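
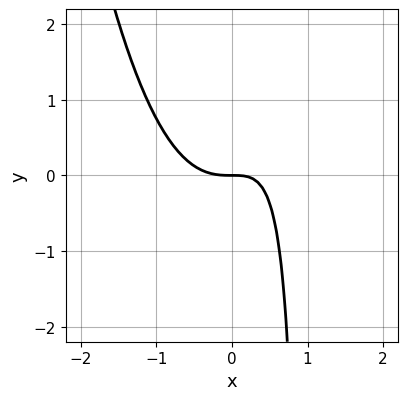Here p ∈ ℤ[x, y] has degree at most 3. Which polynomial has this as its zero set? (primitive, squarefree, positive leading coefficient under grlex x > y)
3*x^3 - 2*x*y + 2*y

First, the degree is 3 — no degree-2 curve has this shape.
Then, checking where it meets the axes: it crosses the x-axis at the gridline x = 0; it meets the y-axis at y = 0 (among the integer gridlines).
Finally, together with the visible shape, these determine p as stated.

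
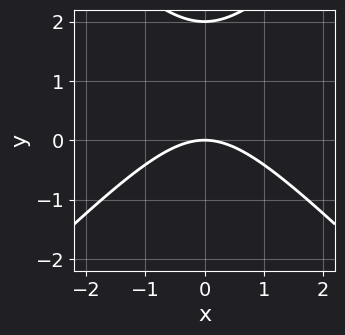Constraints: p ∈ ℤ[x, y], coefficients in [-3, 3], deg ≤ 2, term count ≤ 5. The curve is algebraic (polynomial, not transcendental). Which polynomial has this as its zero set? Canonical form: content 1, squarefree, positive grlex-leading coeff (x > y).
x^2 - y^2 + 2*y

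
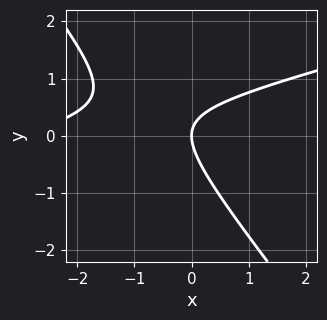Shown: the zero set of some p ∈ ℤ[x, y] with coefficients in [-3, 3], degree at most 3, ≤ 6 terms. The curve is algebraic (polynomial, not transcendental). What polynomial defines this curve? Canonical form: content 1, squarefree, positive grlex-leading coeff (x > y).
1. deg p = 2.
2. Reading off the gridlines: it crosses the x-axis at the gridline x = 0; it meets the y-axis at y = 0 (among the integer gridlines).
3. These observations pin down the coefficients.

x^2 - 3*x*y - 3*y^2 + 3*x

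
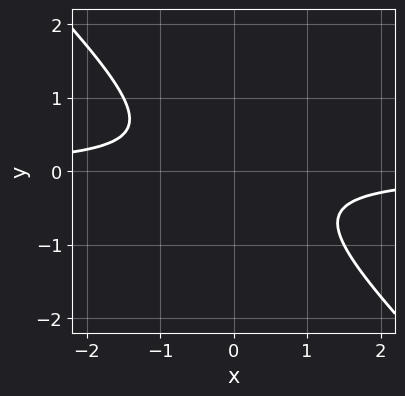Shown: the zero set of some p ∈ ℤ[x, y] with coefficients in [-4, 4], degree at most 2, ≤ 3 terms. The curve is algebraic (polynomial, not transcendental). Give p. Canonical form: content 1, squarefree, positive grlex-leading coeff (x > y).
2*x*y + 2*y^2 + 1

First, degree: no degree-1 curve has this shape, so deg p = 2.
Then, from the visible intercepts: it misses every integer gridline on the x-axis; the curve avoids every integer y-axis point in the box.
Finally, assembling these constraints gives the stated polynomial.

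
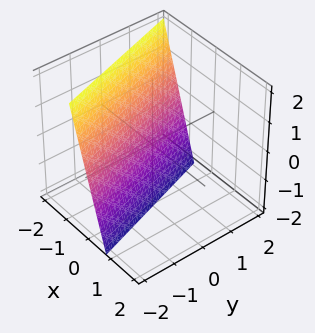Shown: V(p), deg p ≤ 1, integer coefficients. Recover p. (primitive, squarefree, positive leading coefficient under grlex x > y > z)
3*x + y + z + 2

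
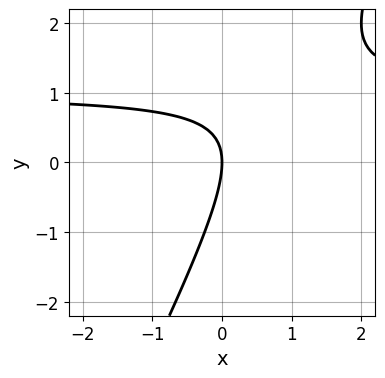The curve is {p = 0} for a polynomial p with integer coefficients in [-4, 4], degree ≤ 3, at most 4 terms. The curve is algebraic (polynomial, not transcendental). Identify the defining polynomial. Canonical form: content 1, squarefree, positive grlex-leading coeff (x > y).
2*x*y - y^2 - 2*x

(a) deg p = 2. The shape is more complex than any degree-1 curve.
(b) From the axis intercepts and sections: it crosses the x-axis at the gridline x = 0; it meets the y-axis at y = 0 (among the integer gridlines).
(c) Fitting integer coefficients to these (and the overall shape) gives p.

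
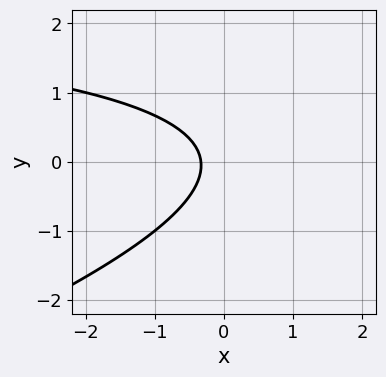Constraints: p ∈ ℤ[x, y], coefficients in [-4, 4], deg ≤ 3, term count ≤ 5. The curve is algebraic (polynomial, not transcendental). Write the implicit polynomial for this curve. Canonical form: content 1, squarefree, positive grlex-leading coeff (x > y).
x*y - 3*y^2 - 3*x - 1

First, the degree is 2 — the shape is more complex than any degree-1 curve.
Then, from the axis intercepts and sections: the curve avoids every integer y-axis point in the box.
Finally, putting this together gives p.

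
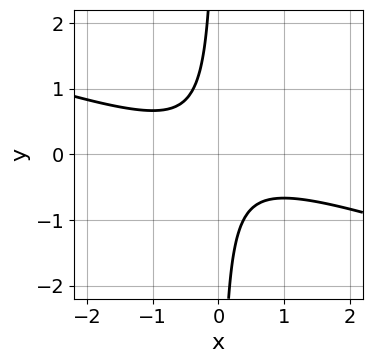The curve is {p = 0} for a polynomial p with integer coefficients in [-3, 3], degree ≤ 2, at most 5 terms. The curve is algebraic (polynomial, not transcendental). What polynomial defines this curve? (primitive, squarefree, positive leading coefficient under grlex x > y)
x^2 + 3*x*y + 1

(a) Degree: no degree-1 curve has this shape, so deg p = 2.
(b) Reading off the gridlines: no x-intercept at any integer in the box; it misses every integer gridline on the y-axis.
(c) Solving for integer coefficients yields p as stated.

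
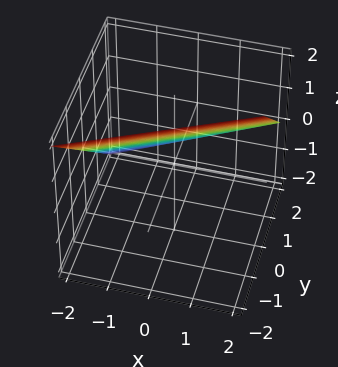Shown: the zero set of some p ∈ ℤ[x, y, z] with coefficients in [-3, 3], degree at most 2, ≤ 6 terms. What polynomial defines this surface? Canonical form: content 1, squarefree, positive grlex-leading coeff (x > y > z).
The degree is 1 — every cross-section is a straight line — this is a plane.
Checking where it meets the axes: one x-axis crossing is at x = -2; it meets the z-axis at z = 1 (among the integer gridlines).
Matching integer coefficients to the picture gives p. Check: (0, 1, 0) on the y-axis lies on the surface, and p(0, 1, 0) = 0. ✓

x - 2*y - 2*z + 2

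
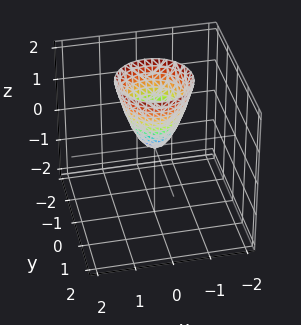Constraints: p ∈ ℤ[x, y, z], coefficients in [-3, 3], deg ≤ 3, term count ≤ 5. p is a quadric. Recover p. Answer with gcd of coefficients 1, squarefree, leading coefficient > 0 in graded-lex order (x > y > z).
2*x^2 + 2*y^2 - z

1. The degree is 2 — a single bowl opening along one axis; a quadric.
2. Symmetries: every cross-section ⟂ z is a circle, so x, y appear only via x² + y².
3. Checking where it meets the axes: it crosses the y-axis at the gridline y = 0; it crosses the z-axis at the gridline z = 0; a circular section at z = 1 has radius between 0 and 1; one x-axis crossing is at x = 0.
4. Matching integer coefficients to the picture gives p.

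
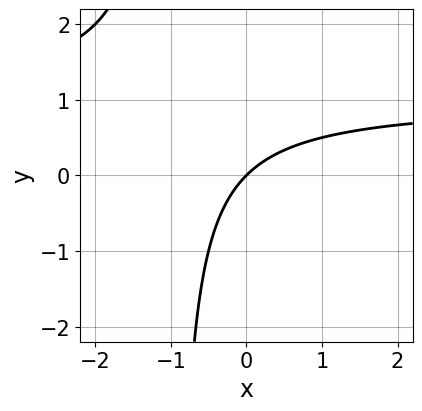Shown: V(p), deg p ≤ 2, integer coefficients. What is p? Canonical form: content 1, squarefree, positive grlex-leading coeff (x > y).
First, degree: the shape is more complex than any degree-1 curve, so deg p = 2.
Then, from the visible intercepts: it crosses the x-axis at the gridline x = 0; it meets the y-axis at y = 0 (among the integer gridlines).
Finally, solving for integer coefficients yields p as stated.

x*y - x + y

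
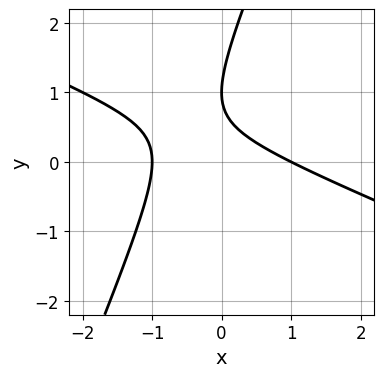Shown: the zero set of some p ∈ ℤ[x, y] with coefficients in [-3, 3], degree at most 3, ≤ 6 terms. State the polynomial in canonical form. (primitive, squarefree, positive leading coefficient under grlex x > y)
First, the degree is 2 — no degree-1 curve has this shape.
Next, reading off the gridlines: the x-axis gridline crossings are at x ∈ {-1, 1}; it crosses the y-axis at the gridline y = 1.
Finally, putting this together gives p.

x^2 + 2*x*y - y^2 + 2*y - 1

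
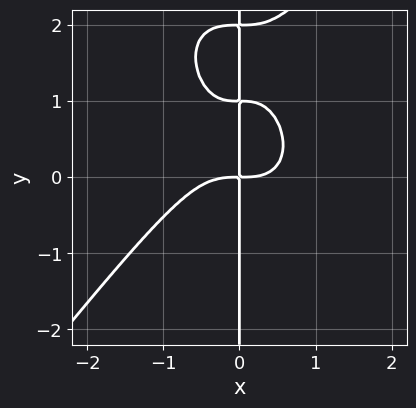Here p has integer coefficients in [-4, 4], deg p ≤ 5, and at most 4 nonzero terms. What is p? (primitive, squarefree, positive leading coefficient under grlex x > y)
2*x^4 - x*y^3 + 3*x*y^2 - 2*x*y

(a) The degree is 4 — a generic line meets the curve in up to 4 points.
(b) Checking where it meets the axes: every point of the y-axis in the box is on the curve.
(c) Solving for integer coefficients yields p as stated.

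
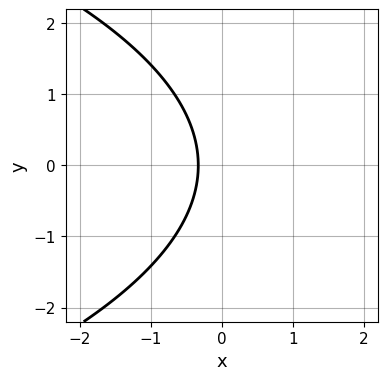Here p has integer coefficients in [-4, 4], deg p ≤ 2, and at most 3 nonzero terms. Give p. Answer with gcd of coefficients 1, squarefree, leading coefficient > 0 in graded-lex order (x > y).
y^2 + 3*x + 1

1. deg p = 2. The shape is more complex than any degree-1 curve.
2. Symmetries: it's symmetric under y → −y, forcing even powers of y.
3. From the axis intercepts and sections: it misses every integer gridline on the y-axis.
4. These observations pin down the coefficients.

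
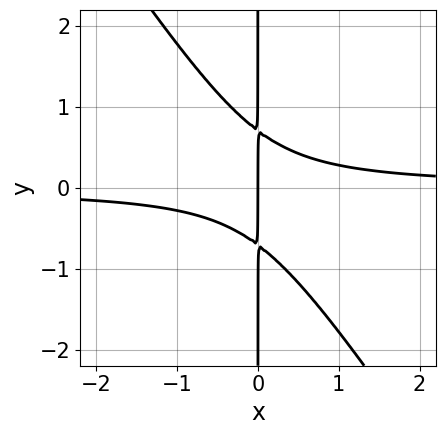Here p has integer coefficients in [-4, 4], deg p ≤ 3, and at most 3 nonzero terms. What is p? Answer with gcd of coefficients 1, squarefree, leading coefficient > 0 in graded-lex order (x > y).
3*x^2*y + 2*x*y^2 - x

1. deg p = 3. No degree-2 curve has this shape.
2. From the axis intercepts and sections: every point of the y-axis in the box is on the curve; it crosses the x-axis at the gridline x = 0.
3. The integer polynomial consistent with all of this is the stated p.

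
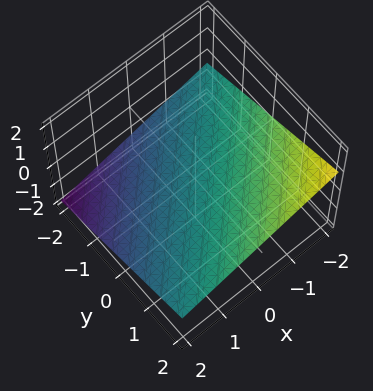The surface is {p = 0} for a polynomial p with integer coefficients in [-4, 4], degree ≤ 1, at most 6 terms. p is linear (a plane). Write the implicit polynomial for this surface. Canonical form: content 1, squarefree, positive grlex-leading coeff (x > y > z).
x - y + 3*z + 2

deg p = 1. Every cross-section is a straight line — this is a plane.
Checking where it meets the axes: it meets the x-axis at x = -2 (among the integer gridlines); it meets the y-axis at y = 2 (among the integer gridlines).
The integer polynomial consistent with all of this is the stated p.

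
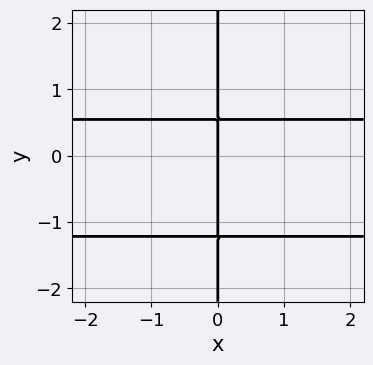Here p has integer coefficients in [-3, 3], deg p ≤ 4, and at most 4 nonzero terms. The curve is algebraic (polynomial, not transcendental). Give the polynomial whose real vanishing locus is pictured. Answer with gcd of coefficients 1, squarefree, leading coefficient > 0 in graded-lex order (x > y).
3*x*y^2 + 2*x*y - 2*x

(a) Degree: a generic line meets the curve in up to 3 points, so deg p = 3.
(b) From the visible intercepts: it meets the x-axis at x = 0 (among the integer gridlines); every point of the y-axis in the box is on the curve.
(c) Matching integer coefficients to the picture gives p.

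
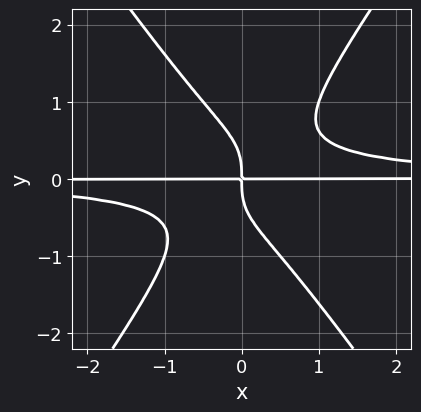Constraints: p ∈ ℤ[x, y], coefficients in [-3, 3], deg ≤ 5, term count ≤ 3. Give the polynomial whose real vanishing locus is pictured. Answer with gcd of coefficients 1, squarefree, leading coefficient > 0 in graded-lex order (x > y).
(a) deg p = 4. No degree-3 curve has this shape.
(b) Checking where it meets the axes: every point of the x-axis in the box is on the curve.
(c) Together with the visible shape, these determine p as stated.

2*x^2*y^2 - y^4 - x*y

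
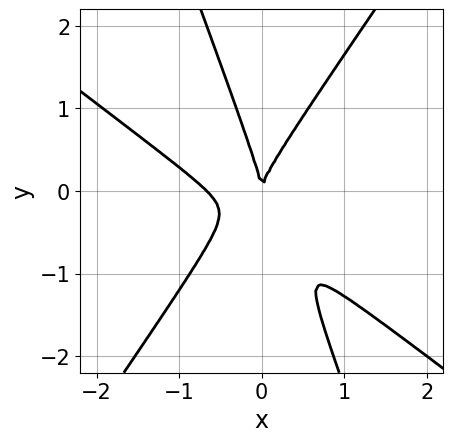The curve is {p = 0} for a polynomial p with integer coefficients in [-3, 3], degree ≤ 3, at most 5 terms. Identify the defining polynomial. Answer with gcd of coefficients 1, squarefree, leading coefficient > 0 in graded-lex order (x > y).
1. The degree is 3 — a generic line meets the curve in up to 3 points.
2. Observable constraints: one y-axis crossing is at y = 0; it crosses the x-axis at the gridline x = 0.
3. Putting this together gives p.

3*x^3 + 3*x^2*y - 2*x*y^2 - y^3 + 2*x^2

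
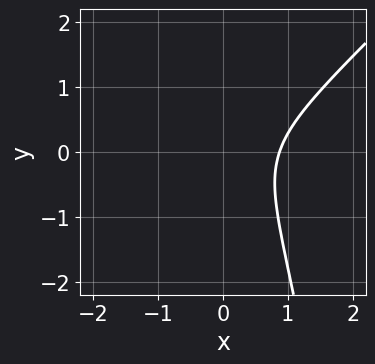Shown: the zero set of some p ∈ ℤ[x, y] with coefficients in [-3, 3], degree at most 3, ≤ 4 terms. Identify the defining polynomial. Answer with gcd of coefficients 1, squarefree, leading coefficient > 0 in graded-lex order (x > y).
3*x^3 - 3*x^2*y - 2*y^2 - 2

1. deg p = 3.
2. Reading off the gridlines: the curve avoids every integer y-axis point in the box.
3. The integer polynomial consistent with all of this is the stated p.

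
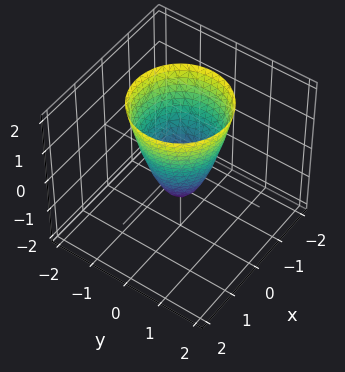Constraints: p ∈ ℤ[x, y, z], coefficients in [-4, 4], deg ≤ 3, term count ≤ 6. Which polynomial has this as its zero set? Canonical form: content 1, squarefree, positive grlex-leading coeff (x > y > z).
2*x^2 + 2*y^2 - z - 1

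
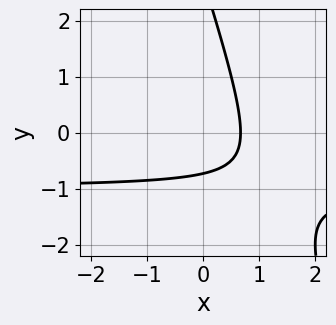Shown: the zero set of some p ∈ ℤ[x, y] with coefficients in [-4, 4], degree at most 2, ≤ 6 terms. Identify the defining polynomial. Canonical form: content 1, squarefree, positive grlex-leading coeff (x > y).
3*x*y + y^2 + 3*x - 2*y - 2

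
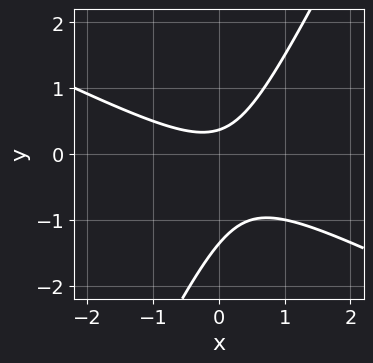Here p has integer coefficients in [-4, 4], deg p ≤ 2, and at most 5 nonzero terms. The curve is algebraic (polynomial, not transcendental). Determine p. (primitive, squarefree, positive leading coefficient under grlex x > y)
The degree is 2 — no degree-1 curve has this shape.
Checking where it meets the axes: the curve avoids every integer x-axis point in the box.
Matching integer coefficients to the picture gives p.

2*x^2 + 3*x*y - 2*y^2 - 2*y + 1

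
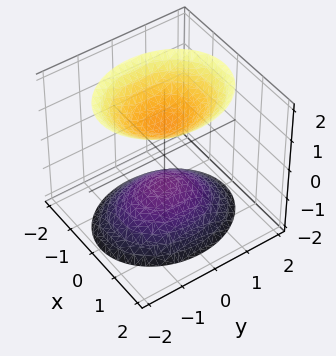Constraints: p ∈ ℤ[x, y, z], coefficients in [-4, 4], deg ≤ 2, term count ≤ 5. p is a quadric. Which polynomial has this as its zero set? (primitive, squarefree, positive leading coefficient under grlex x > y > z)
1. The picture has 2 separate pieces.
2. deg p = 2.
3. Symmetries: the x ↦ −x reflection is a symmetry, so x appears only in even powers; mirror symmetry y ↦ −y ⇒ only even powers of y; the z ↦ −z reflection is a symmetry, so z appears only in even powers.
4. From the axis intercepts and sections: it misses every integer gridline on the x-axis; it misses every integer gridline on the y-axis; the z-axis gridline crossings are at z ∈ {-1, 1}.
5. Assembling these constraints gives the stated polynomial.

3*x^2 + 2*y^2 - 2*z^2 + 2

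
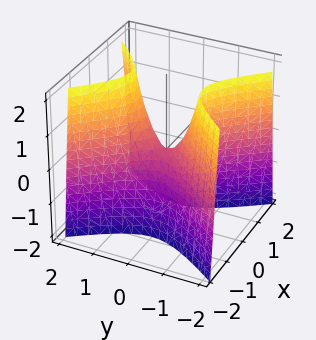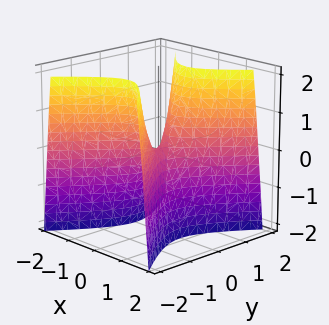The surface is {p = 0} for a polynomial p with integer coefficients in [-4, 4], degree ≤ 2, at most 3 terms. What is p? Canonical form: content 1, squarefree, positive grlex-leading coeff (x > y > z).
3*x^2 - 2*y^2 + z

1. Degree: a hyperbolic paraboloid; a quadric, so deg p = 2.
2. Symmetries: the y ↦ −y reflection is a symmetry, so y appears only in even powers; mirror symmetry x ↦ −x ⇒ only even powers of x.
3. Checking where it meets the axes: one z-axis crossing is at z = 0; it crosses the y-axis at the gridline y = 0; it meets the x-axis at x = 0 (among the integer gridlines).
4. The integer polynomial consistent with all of this is the stated p.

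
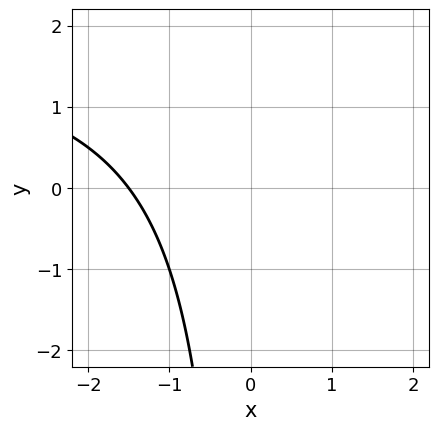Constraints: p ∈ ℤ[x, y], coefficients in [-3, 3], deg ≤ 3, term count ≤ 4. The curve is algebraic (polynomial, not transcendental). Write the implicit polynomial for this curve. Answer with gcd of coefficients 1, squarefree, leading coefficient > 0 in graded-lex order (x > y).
1. deg p = 2. A generic line meets the curve in up to 2 points.
2. Reading off the gridlines: the curve avoids every integer y-axis point in the box.
3. Matching integer coefficients to the picture gives p.

x*y - 2*x - 3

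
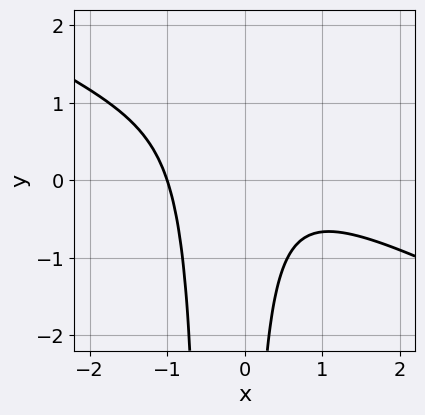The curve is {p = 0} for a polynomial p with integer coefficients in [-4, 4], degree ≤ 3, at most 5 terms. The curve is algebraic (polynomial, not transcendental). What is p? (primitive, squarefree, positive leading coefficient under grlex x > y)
1. The degree is 3 — the shape is more complex than any degree-2 curve.
2. From the axis intercepts and sections: one x-axis crossing is at x = -1; it misses every integer gridline on the y-axis.
3. Matching integer coefficients to the picture gives p.

x^3 + 2*x^2*y + x*y + 1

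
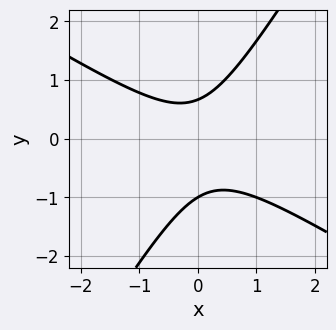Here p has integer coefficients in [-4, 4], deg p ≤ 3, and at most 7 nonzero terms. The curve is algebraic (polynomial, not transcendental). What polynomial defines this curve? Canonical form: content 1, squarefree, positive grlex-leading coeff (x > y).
First, degree: no degree-1 curve has this shape, so deg p = 2.
Next, checking where it meets the axes: it meets the y-axis at y = -1 (among the integer gridlines); no x-intercept at any integer in the box.
Finally, putting this together gives p.

3*x^2 + 3*x*y - 3*y^2 - y + 2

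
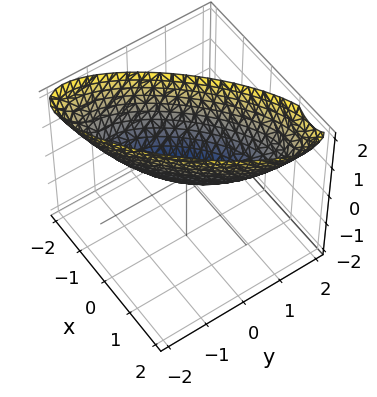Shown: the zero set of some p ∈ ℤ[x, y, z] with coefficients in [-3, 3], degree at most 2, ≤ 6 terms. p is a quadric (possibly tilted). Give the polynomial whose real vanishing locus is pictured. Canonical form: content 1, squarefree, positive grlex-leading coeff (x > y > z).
(a) deg p = 2. The shape is more complex than any degree-1 surface.
(b) From the visible intercepts: it meets the x-axis at x = 0 (among the integer gridlines); one y-axis crossing is at y = 0; it crosses the z-axis at the gridline z = 0.
(c) Together with the visible shape, these determine p as stated.

2*x^2 - 3*x*y + 2*y^2 - 2*z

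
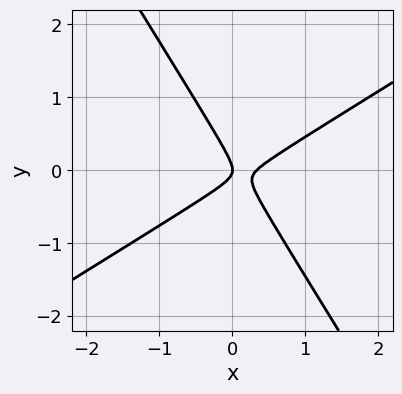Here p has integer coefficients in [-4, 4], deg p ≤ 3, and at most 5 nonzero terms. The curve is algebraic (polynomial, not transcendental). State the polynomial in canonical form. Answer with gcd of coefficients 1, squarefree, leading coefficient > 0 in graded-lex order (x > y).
(a) Degree: the shape is more complex than any degree-1 curve, so deg p = 2.
(b) From the axis intercepts and sections: it meets the y-axis at y = 0 (among the integer gridlines); it crosses the x-axis at the gridline x = 0.
(c) Together with the visible shape, these determine p as stated.

3*x^2 - 3*x*y - 3*y^2 - x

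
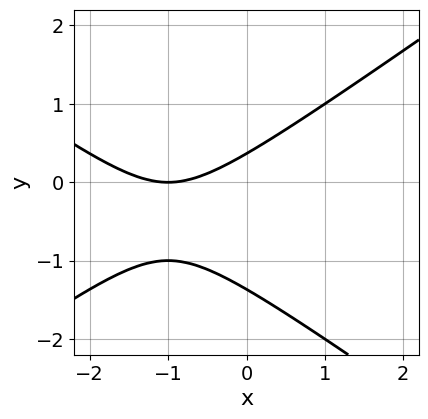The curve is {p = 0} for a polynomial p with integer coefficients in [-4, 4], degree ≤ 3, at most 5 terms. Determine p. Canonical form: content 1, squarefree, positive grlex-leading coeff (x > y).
(a) Degree: a generic line meets the curve in up to 2 points, so deg p = 2.
(b) Checking where it meets the axes: one x-axis crossing is at x = -1.
(c) Putting this together gives p.

x^2 - 2*y^2 + 2*x - 2*y + 1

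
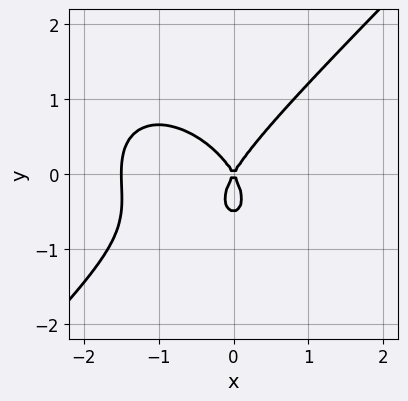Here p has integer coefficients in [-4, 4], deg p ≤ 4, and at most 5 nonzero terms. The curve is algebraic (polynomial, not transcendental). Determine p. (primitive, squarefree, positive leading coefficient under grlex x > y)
2*x^3 - 2*y^3 + 3*x^2 - y^2

First, degree: a generic line meets the curve in up to 3 points, so deg p = 3.
Next, from the axis intercepts and sections: it meets the y-axis at y = 0 (among the integer gridlines); it meets the x-axis at x = 0 (among the integer gridlines).
Finally, together with the visible shape, these determine p as stated.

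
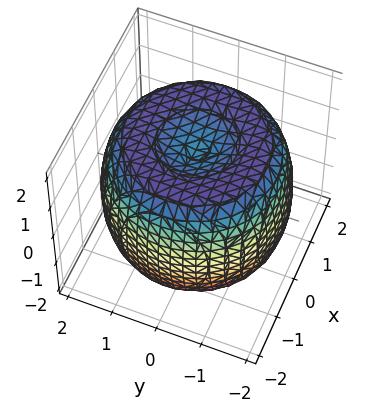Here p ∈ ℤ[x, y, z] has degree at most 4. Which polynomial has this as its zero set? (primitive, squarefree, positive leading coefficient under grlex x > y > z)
x^4 + 2*x^2*y^2 + y^4 - 3*x^2 - 3*y^2 + 2*z^2 - 3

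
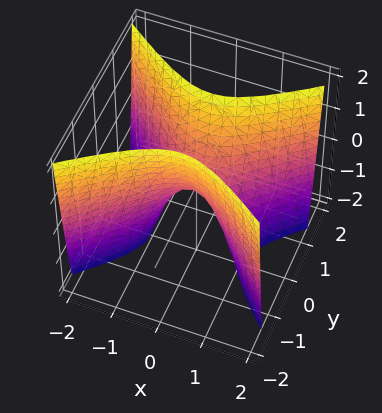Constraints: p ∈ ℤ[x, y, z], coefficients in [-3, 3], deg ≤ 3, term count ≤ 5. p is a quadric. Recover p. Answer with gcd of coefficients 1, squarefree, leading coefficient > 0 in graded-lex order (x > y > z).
2*x^2 - 3*y^2 + z

1. The degree is 2 — a saddle surface; a quadric.
2. Symmetries: it's symmetric under x → −x, forcing even powers of x; it's symmetric under y → −y, forcing even powers of y.
3. Against the integer gridlines: it crosses the x-axis at the gridline x = 0; one z-axis crossing is at z = 0; one y-axis crossing is at y = 0.
4. Fitting integer coefficients to these (and the overall shape) gives p.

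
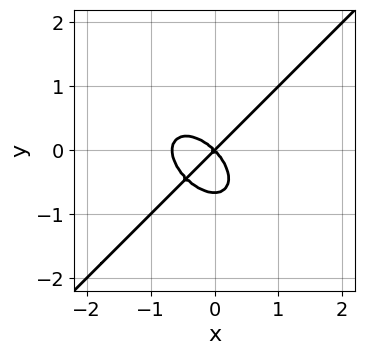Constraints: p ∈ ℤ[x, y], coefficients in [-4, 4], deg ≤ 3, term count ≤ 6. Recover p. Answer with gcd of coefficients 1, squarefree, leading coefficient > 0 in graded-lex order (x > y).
3*x^3 - 3*y^3 + 2*x^2 - 2*y^2

First, the degree is 3 — no degree-2 curve has this shape.
Then, from the axis intercepts and sections: it meets the y-axis at y = 0 (among the integer gridlines); it crosses the x-axis at the gridline x = 0.
Finally, fitting integer coefficients to these (and the overall shape) gives p.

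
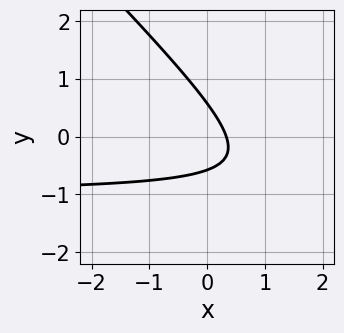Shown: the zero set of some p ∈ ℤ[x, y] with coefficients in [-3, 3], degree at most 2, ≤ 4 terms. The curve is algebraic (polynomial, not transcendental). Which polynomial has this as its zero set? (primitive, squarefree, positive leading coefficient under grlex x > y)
3*x*y + 3*y^2 + 3*x - 1

First, deg p = 2.
Finally, putting this together gives p.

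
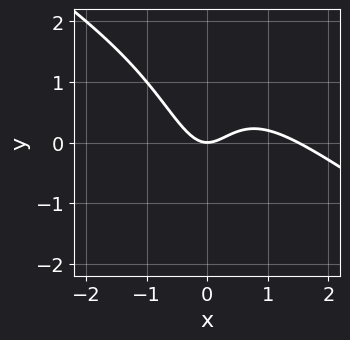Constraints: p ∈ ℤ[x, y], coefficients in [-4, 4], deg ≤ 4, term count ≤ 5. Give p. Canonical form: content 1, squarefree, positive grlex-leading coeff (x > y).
First, the degree is 3 — a generic line meets the curve in up to 3 points.
Next, observable constraints: one y-axis crossing is at y = 0; it meets the x-axis at x = 0 (among the integer gridlines).
Finally, putting this together gives p.

2*x^3 + 3*x^2*y - 3*x^2 + 2*y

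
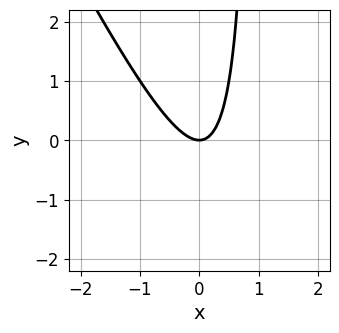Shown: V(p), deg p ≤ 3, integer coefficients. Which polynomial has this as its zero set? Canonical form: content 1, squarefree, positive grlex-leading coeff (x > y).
2*x^2 + x*y - y

1. deg p = 2. A generic line meets the curve in up to 2 points.
2. Observable constraints: it crosses the y-axis at the gridline y = 0; one x-axis crossing is at x = 0.
3. Fitting integer coefficients to these (and the overall shape) gives p.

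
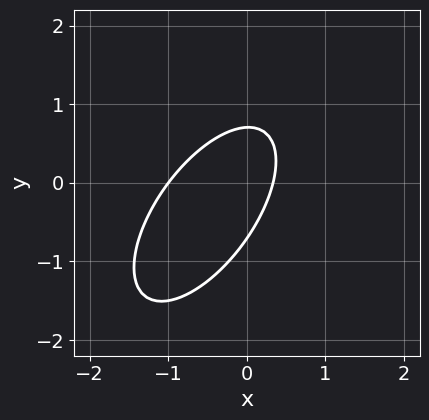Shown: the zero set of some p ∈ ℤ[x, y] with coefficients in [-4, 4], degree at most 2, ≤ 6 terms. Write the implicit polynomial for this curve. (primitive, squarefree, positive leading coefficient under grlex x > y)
3*x^2 - 3*x*y + 2*y^2 + 2*x - 1

First, the degree is 2 — the shape is more complex than any degree-1 curve.
Next, checking where it meets the axes: it crosses the x-axis at the gridline x = -1.
Finally, putting this together gives p.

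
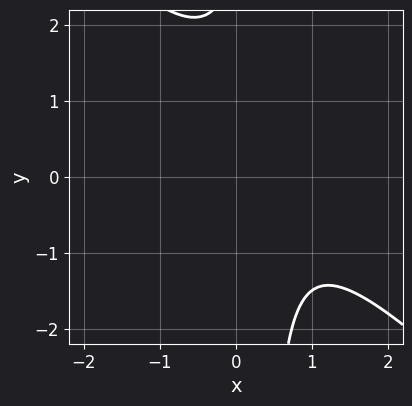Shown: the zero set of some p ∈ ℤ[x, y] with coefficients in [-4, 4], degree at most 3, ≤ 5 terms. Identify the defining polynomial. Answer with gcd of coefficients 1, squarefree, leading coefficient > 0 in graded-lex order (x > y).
(a) deg p = 2. The shape is more complex than any degree-1 curve.
(b) Observable constraints: no x-intercept at any integer in the box; it misses every integer gridline on the y-axis.
(c) Assembling these constraints gives the stated polynomial.

3*x^2 + 3*x*y - 3*x - y + 3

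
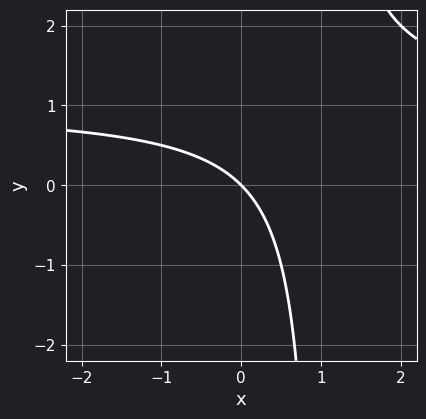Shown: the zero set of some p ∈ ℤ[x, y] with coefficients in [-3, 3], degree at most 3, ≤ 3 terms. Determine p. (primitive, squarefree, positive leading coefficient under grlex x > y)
First, degree: no degree-1 curve has this shape, so deg p = 2.
Next, reading off the gridlines: it crosses the x-axis at the gridline x = 0; it crosses the y-axis at the gridline y = 0.
Finally, the integer polynomial consistent with all of this is the stated p.

x*y - x - y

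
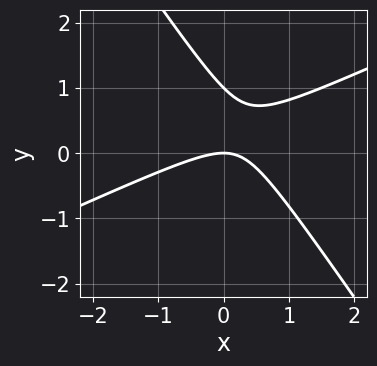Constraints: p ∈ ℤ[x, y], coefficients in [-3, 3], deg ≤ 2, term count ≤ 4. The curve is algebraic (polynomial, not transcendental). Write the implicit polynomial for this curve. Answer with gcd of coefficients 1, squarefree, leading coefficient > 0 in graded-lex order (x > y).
First, deg p = 2. No degree-1 curve has this shape.
Next, from the visible intercepts: the y-axis gridline crossings are at y ∈ {0, 1}; it crosses the x-axis at the gridline x = 0.
Finally, fitting integer coefficients to these (and the overall shape) gives p.

2*x^2 - 3*x*y - 3*y^2 + 3*y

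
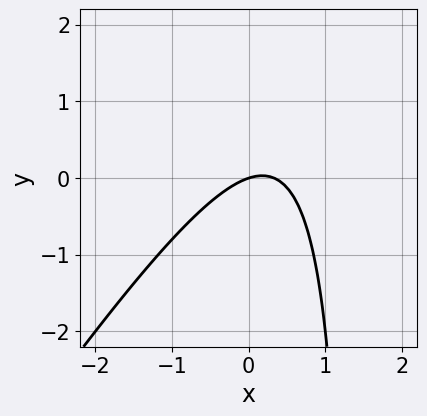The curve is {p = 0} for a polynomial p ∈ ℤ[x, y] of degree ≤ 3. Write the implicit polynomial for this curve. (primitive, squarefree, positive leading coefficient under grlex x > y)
3*x^2 - 2*x*y - x + 3*y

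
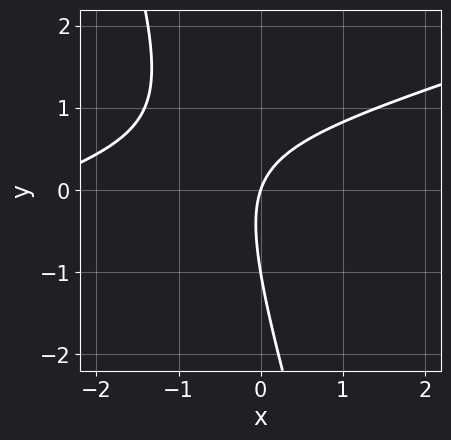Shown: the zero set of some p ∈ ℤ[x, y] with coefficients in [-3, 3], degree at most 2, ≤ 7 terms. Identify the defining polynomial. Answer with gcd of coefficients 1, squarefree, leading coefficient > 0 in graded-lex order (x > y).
x^2 - 3*x*y - y^2 + 3*x - y

(a) The degree is 2 — no degree-1 curve has this shape.
(b) Reading off the gridlines: it meets the x-axis at x = 0 (among the integer gridlines); the y-axis gridline crossings are at y ∈ {-1, 0}.
(c) Assembling these constraints gives the stated polynomial.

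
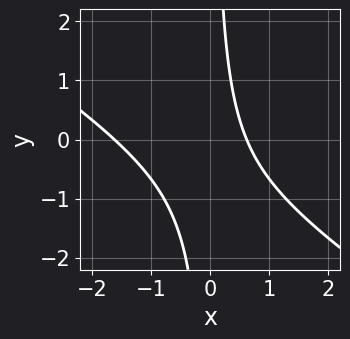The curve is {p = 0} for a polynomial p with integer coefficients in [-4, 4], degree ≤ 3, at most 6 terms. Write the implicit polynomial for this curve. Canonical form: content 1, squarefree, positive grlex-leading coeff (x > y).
The degree is 2 — a generic line meets the curve in up to 2 points.
From the axis intercepts and sections: the curve avoids every integer y-axis point in the box.
These observations pin down the coefficients.

2*x^2 + 3*x*y + 2*x - 2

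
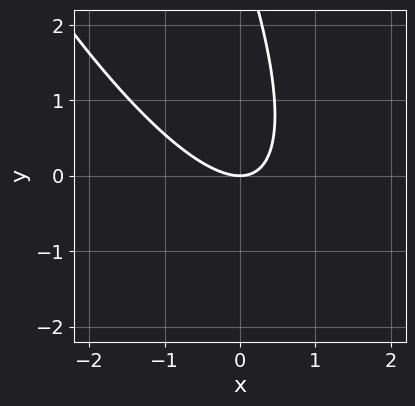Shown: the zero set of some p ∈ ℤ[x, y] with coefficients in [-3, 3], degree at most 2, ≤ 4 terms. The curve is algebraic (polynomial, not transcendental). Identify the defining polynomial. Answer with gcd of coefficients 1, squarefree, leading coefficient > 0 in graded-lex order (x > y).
deg p = 2. No degree-1 curve has this shape.
Against the integer gridlines: it crosses the y-axis at the gridline y = 0; it meets the x-axis at x = 0 (among the integer gridlines).
Solving for integer coefficients yields p as stated.

3*x^2 + 3*x*y + y^2 - 3*y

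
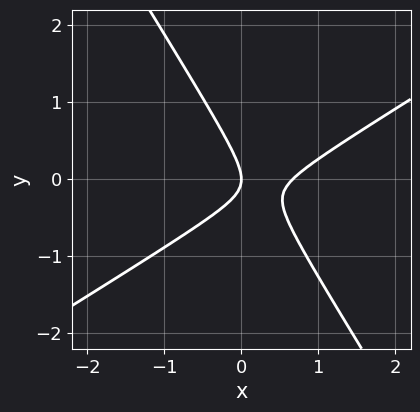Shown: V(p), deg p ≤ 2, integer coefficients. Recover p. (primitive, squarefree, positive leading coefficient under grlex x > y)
deg p = 2. A generic line meets the curve in up to 2 points.
From the axis intercepts and sections: one y-axis crossing is at y = 0; one x-axis crossing is at x = 0.
The integer polynomial consistent with all of this is the stated p.

3*x^2 - 3*x*y - 3*y^2 - 2*x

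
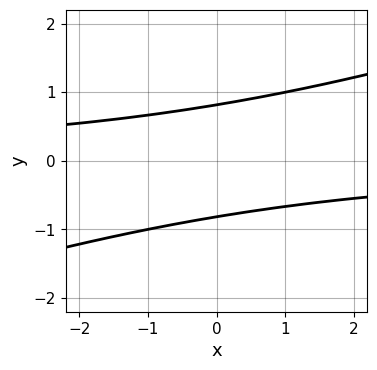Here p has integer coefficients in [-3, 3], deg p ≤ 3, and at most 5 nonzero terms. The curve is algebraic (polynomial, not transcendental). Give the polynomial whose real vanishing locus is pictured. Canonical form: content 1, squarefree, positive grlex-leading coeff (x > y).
x*y - 3*y^2 + 2

1. The degree is 2 — a generic line meets the curve in up to 2 points.
2. From the axis intercepts and sections: it misses every integer gridline on the x-axis.
3. These observations pin down the coefficients.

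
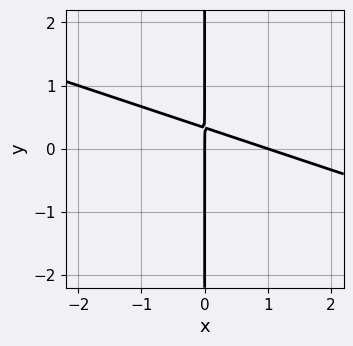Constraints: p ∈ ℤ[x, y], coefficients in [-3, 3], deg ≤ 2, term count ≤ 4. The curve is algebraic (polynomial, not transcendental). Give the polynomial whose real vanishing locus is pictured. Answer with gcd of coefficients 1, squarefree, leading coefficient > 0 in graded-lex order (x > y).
1. The degree is 2 — the shape is more complex than any degree-1 curve.
2. Checking where it meets the axes: the x-axis gridline crossings are at x ∈ {0, 1}; the visible y-axis segment lies entirely on the curve.
3. Fitting integer coefficients to these (and the overall shape) gives p.

x^2 + 3*x*y - x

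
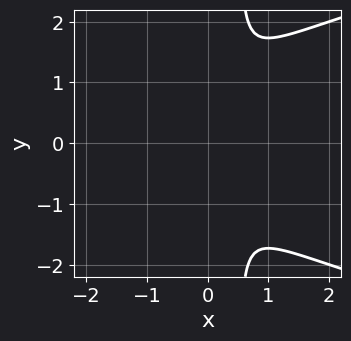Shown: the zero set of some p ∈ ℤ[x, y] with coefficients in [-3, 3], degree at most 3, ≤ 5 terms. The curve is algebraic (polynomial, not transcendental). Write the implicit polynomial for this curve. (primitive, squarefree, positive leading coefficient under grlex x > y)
Degree: the shape is more complex than any degree-2 curve, so deg p = 3.
Symmetries: it's symmetric under y → −y, forcing even powers of y.
Fitting integer coefficients to these (and the overall shape) gives p.

2*x*y^2 - 3*x^2 - y^2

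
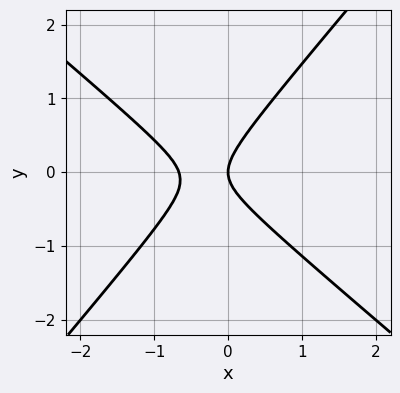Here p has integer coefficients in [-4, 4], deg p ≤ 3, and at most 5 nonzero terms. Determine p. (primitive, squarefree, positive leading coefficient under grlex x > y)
3*x^2 + x*y - 3*y^2 + 2*x

First, degree: no degree-1 curve has this shape, so deg p = 2.
Next, checking where it meets the axes: it meets the y-axis at y = 0 (among the integer gridlines); it crosses the x-axis at the gridline x = 0.
Finally, these observations pin down the coefficients.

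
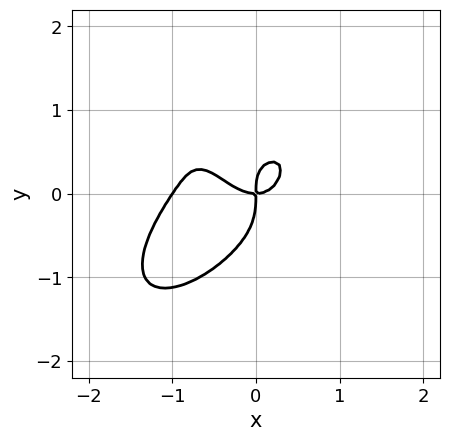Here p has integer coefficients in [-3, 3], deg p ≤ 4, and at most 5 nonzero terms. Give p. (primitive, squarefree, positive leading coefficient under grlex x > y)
First, deg p = 4. No degree-3 curve has this shape.
Then, observable constraints: it crosses the y-axis at the gridline y = 0; the x-axis gridline crossings are at x ∈ {-1, 0}.
Finally, together with the visible shape, these determine p as stated.

3*x^4 + 3*y^4 + 3*x^3 + 2*x*y^2 - 2*x*y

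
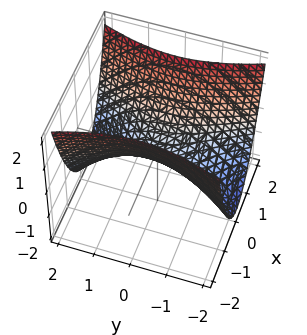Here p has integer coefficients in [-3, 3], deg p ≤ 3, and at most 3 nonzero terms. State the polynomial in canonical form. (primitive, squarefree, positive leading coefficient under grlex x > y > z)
(a) Degree: a hyperbolic paraboloid; a quadric, so deg p = 2.
(b) Symmetries: it's symmetric under x → −x, forcing even powers of x; the y ↦ −y reflection is a symmetry, so y appears only in even powers.
(c) Reading off the gridlines: it meets the x-axis at x = 0 (among the integer gridlines); it crosses the z-axis at the gridline z = 0; it meets the y-axis at y = 0 (among the integer gridlines).
(d) These observations pin down the coefficients.

3*x^2 - y^2 - 3*z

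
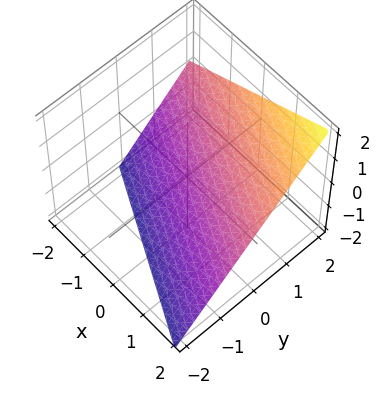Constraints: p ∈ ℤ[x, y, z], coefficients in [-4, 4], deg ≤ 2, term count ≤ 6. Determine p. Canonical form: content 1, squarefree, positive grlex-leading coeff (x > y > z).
x + 2*y - 2*z - 2

deg p = 1. Every cross-section is a straight line — this is a plane.
Against the integer gridlines: it meets the x-axis at x = 2 (among the integer gridlines); one y-axis crossing is at y = 1; it crosses the z-axis at the gridline z = -1.
Matching integer coefficients to the picture gives p.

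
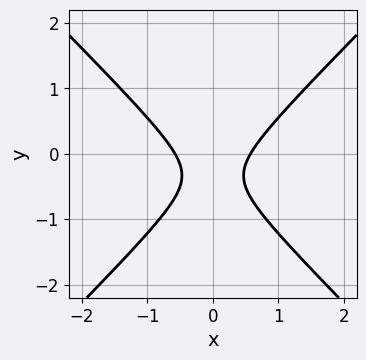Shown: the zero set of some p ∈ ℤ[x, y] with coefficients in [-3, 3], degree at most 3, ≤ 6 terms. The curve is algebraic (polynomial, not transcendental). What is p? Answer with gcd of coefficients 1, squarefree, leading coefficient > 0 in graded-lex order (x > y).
1. The degree is 2 — the shape is more complex than any degree-1 curve.
2. Symmetries: mirror symmetry x ↦ −x ⇒ only even powers of x.
3. Reading off the gridlines: it misses every integer gridline on the y-axis.
4. Fitting integer coefficients to these (and the overall shape) gives p.

3*x^2 - 3*y^2 - 2*y - 1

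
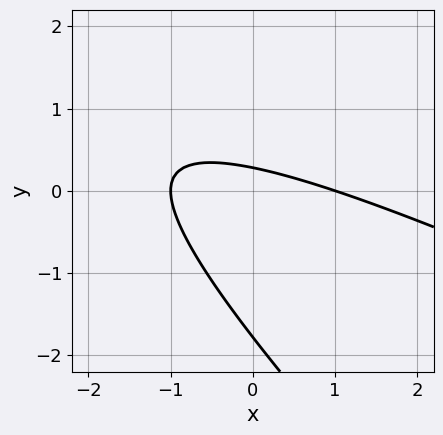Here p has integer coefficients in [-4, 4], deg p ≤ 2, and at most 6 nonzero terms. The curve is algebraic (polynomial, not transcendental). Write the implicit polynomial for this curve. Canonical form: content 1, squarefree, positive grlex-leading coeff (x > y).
(a) Degree: a generic line meets the curve in up to 2 points, so deg p = 2.
(b) Reading off the gridlines: among the integer gridlines, it crosses the x-axis at x ∈ {-1, 1}.
(c) Solving for integer coefficients yields p as stated.

x^2 + 3*x*y + 2*y^2 + 3*y - 1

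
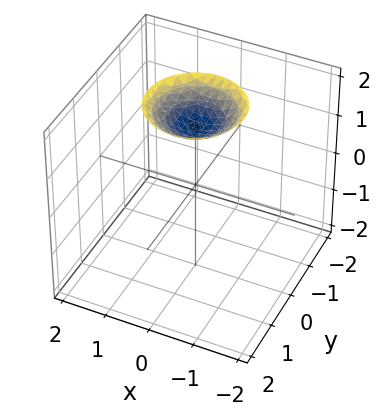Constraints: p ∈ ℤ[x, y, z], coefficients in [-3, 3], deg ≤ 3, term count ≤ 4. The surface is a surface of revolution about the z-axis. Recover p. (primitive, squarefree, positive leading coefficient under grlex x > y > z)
x^2 + y^2 - 2*z + 3

First, the degree is 2 — the shape is more complex than any degree-1 surface.
Then, symmetries: rotational symmetry about the z-axis ⇒ p depends on x, y only through x² + y².
Next, reading off the gridlines: it misses every integer gridline on the y-axis; the surface avoids every integer x-axis point in the box.
Finally, assembling these constraints gives the stated polynomial.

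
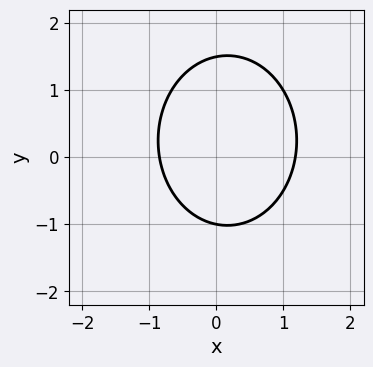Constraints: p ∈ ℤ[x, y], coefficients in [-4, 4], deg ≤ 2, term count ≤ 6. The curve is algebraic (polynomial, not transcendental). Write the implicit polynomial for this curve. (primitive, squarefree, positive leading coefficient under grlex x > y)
1. Degree: the shape is more complex than any degree-1 curve, so deg p = 2.
2. Reading off the gridlines: one y-axis crossing is at y = -1.
3. Fitting integer coefficients to these (and the overall shape) gives p.

3*x^2 + 2*y^2 - x - y - 3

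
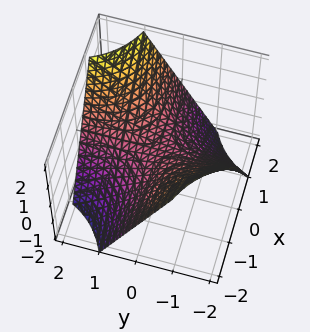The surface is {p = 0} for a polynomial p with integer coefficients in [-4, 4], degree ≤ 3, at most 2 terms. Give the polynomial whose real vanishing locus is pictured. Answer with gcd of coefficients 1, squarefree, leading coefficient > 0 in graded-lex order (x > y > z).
First, the degree is 2 — a hyperbolic paraboloid; a quadric.
Then, from the visible intercepts: the visible x-axis segment lies entirely on the surface; every point of the y-axis in the box is on the surface; it crosses the z-axis at the gridline z = 0.
Finally, fitting integer coefficients to these (and the overall shape) gives p.

x*y - z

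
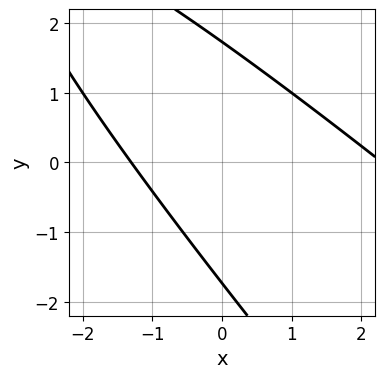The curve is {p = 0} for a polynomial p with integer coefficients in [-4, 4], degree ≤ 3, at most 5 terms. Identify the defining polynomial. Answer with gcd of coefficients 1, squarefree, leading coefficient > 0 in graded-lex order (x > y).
x^2 + 2*x*y + y^2 - x - 3

Degree: the shape is more complex than any degree-1 curve, so deg p = 2.
Putting this together gives p.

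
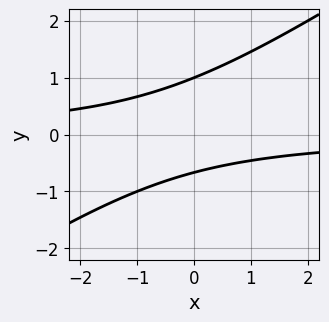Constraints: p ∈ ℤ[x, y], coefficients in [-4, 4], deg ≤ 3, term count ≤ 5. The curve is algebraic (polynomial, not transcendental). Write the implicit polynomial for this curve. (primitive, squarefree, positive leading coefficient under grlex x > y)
2*x*y - 3*y^2 + y + 2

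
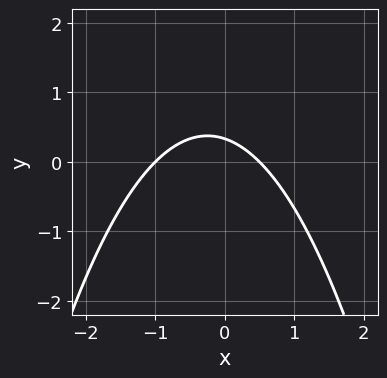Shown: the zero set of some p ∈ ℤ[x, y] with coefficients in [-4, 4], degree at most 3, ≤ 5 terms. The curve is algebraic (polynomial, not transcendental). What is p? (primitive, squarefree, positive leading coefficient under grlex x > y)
2*x^2 + x + 3*y - 1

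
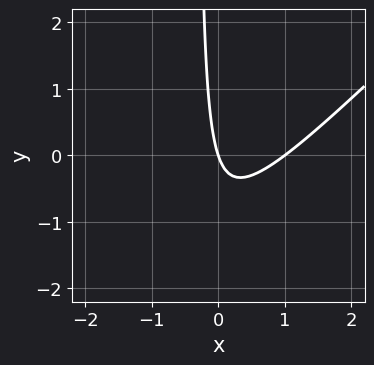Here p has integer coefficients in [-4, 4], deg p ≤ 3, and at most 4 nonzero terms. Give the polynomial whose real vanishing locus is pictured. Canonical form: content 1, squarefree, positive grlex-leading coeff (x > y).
3*x^2 - 3*x*y - 3*x - y

1. Degree: a generic line meets the curve in up to 2 points, so deg p = 2.
2. From the visible intercepts: the x-axis gridline crossings are at x ∈ {0, 1}; it meets the y-axis at y = 0 (among the integer gridlines).
3. Putting this together gives p.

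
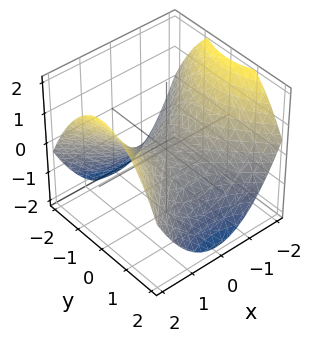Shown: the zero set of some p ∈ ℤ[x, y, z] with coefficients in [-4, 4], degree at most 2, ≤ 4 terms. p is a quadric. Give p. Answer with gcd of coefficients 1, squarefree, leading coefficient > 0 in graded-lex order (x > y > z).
First, deg p = 2. A hyperbolic paraboloid; a quadric.
Next, symmetries: the x ↦ −x reflection is a symmetry, so x appears only in even powers; the y ↦ −y reflection is a symmetry, so y appears only in even powers.
Then, checking where it meets the axes: one y-axis crossing is at y = 0; one x-axis crossing is at x = 0; it crosses the z-axis at the gridline z = 0.
Finally, assembling these constraints gives the stated polynomial.

x^2 - y^2 - 2*z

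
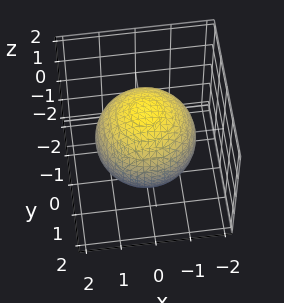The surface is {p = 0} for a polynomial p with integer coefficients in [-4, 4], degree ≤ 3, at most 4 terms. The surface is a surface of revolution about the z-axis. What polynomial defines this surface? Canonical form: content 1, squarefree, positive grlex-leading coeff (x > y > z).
First, degree: the shape is more complex than any degree-1 surface, so deg p = 2.
Next, by symmetry, the surface is invariant under rotation about z: p = q(x² + y², z).
Then, against the integer gridlines: a circular section at z = 0 has radius between 1 and 2.
Finally, fitting integer coefficients to these (and the overall shape) gives p.

x^2 + y^2 + z^2 - 2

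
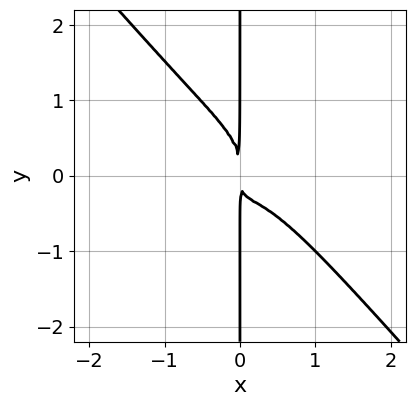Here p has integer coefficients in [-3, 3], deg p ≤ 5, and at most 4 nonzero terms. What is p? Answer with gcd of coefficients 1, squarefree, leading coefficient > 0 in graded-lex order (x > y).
(a) The degree is 4 — no degree-3 curve has this shape.
(b) From the axis intercepts and sections: every point of the y-axis in the box is on the curve.
(c) The integer polynomial consistent with all of this is the stated p.

3*x^4 + 2*x*y^3 + 2*x^2*y + x^2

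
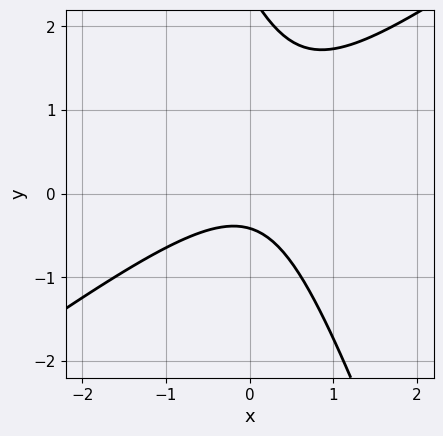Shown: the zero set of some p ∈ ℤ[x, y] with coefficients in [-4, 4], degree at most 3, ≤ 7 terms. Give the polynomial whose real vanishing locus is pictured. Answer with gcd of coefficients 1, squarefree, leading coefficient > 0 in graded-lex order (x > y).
2*x^2 - 2*x*y - y^2 + 2*y + 1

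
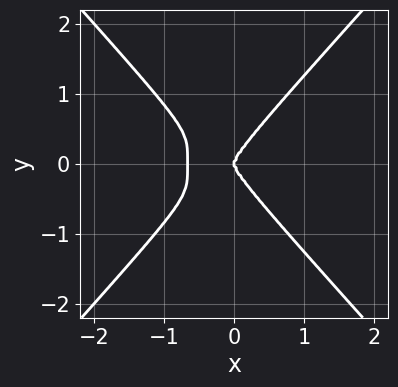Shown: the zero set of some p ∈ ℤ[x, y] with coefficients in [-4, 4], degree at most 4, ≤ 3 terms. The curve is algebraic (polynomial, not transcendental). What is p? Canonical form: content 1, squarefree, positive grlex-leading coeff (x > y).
3*x^4 - 2*y^4 + 2*x^3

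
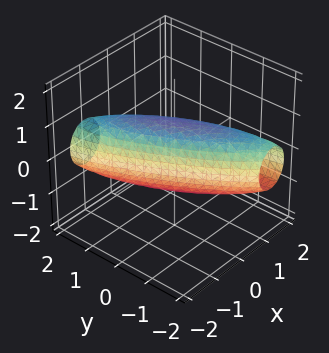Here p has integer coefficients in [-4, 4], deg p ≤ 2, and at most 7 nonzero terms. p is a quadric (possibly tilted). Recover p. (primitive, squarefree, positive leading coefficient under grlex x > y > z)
Degree: a generic line meets the surface in up to 2 points, so deg p = 2.
Observable constraints: the z-axis gridline crossings are at z ∈ {-1, 1}.
These observations pin down the coefficients.

3*x^2 + 3*x*y + y^2 + 2*z^2 - 2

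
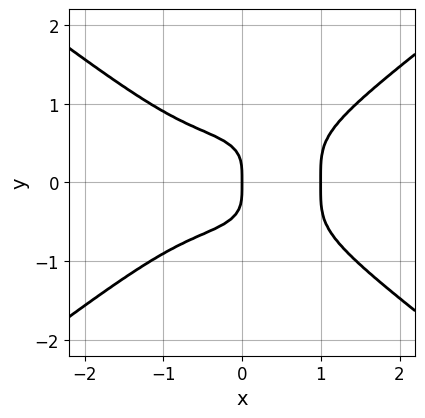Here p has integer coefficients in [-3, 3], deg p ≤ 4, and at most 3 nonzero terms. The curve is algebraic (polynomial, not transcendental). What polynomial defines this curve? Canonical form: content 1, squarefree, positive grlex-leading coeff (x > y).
x^4 - 3*y^4 - x

1. Degree: no degree-3 curve has this shape, so deg p = 4.
2. Symmetries: it's symmetric under y → −y, forcing even powers of y.
3. From the axis intercepts and sections: among the integer gridlines, it crosses the x-axis at x ∈ {0, 1}; it meets the y-axis at y = 0 (among the integer gridlines).
4. Fitting integer coefficients to these (and the overall shape) gives p.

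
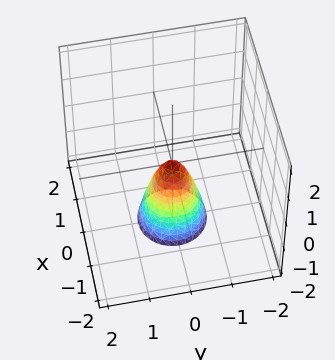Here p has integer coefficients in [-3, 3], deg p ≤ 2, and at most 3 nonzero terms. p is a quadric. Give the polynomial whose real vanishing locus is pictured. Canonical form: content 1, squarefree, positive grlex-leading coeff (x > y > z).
3*x^2 + 3*y^2 + z

First, degree: a paraboloid; a quadric, so deg p = 2.
Then, symmetry: the surface is invariant under rotation about z: p = q(x² + y², z).
Then, reading off the gridlines: one y-axis crossing is at y = 0; it meets the z-axis at z = 0 (among the integer gridlines).
Finally, these observations pin down the coefficients.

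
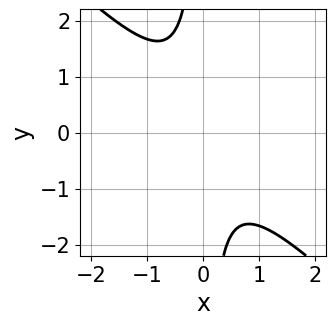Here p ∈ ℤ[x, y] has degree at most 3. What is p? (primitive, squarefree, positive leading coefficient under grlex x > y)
1. deg p = 2.
2. Against the integer gridlines: no x-intercept at any integer in the box; the curve avoids every integer y-axis point in the box.
3. Assembling these constraints gives the stated polynomial.

3*x^2 + 3*x*y + 2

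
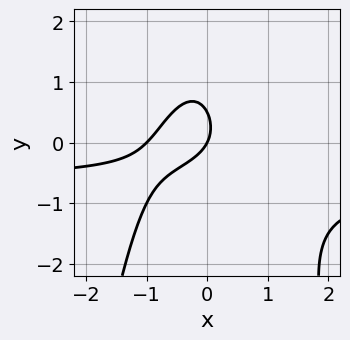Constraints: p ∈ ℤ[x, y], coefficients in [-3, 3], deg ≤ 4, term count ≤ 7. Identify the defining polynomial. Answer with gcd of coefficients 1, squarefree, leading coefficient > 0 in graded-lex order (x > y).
First, degree: the shape is more complex than any degree-2 curve, so deg p = 3.
Then, from the visible intercepts: one y-axis crossing is at y = 0; among the integer gridlines, it crosses the x-axis at x ∈ {-1, 0}.
Finally, together with the visible shape, these determine p as stated.

3*x^2*y + 2*x^2 + 2*y^2 + 2*x - y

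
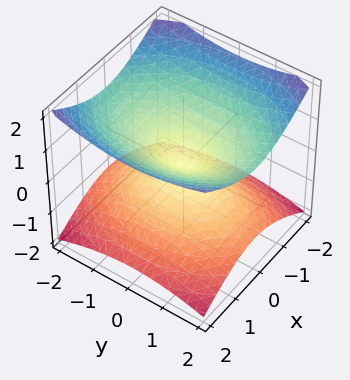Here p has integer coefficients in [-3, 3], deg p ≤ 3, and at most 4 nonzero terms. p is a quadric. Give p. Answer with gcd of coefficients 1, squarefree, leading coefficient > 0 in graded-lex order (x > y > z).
2*x^2 + y^2 - 3*z^2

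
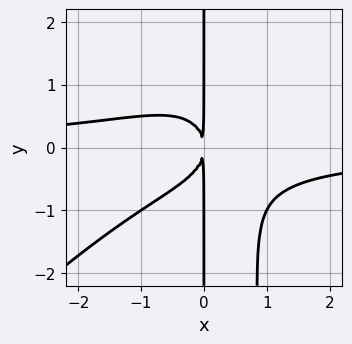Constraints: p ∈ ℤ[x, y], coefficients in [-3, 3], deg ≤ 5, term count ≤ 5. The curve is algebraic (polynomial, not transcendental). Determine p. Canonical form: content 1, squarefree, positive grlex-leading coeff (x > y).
1. The degree is 4 — a generic line meets the curve in up to 4 points.
2. Checking where it meets the axes: the visible y-axis segment lies entirely on the curve.
3. These observations pin down the coefficients.

x^3*y - x^2*y^2 + x*y^2 + x^2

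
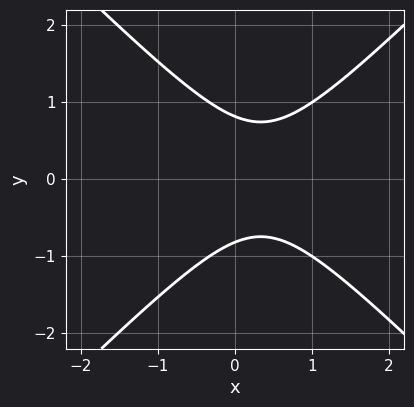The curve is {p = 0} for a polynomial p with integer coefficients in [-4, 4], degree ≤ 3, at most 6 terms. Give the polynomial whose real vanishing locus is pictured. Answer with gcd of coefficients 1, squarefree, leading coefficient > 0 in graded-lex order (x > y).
3*x^2 - 3*y^2 - 2*x + 2

(a) deg p = 2. No degree-1 curve has this shape.
(b) Symmetries: the y ↦ −y reflection is a symmetry, so y appears only in even powers.
(c) Reading off the gridlines: the curve avoids every integer x-axis point in the box.
(d) These observations pin down the coefficients.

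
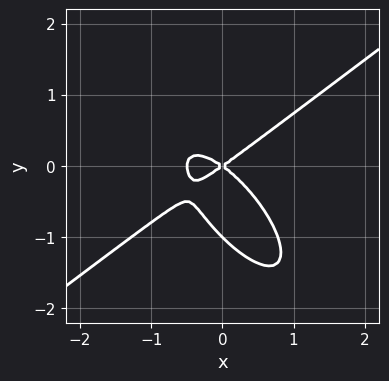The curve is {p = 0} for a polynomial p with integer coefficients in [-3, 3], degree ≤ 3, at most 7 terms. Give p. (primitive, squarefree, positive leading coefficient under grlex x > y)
2*x^3 - 2*x*y^2 - 2*y^3 + x^2 - 2*y^2

1. deg p = 3. The shape is more complex than any degree-2 curve.
2. Against the integer gridlines: one x-axis crossing is at x = 0; the y-axis gridline crossings are at y ∈ {-1, 0}.
3. The integer polynomial consistent with all of this is the stated p.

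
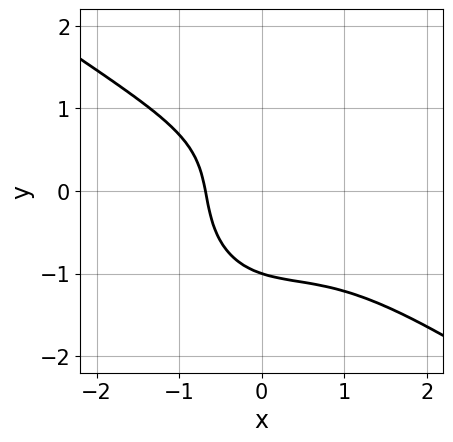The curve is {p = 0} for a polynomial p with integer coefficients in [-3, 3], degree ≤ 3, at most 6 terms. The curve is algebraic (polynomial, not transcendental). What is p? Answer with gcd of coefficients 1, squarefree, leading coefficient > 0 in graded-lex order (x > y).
(a) The degree is 3 — a generic line meets the curve in up to 3 points.
(b) From the visible intercepts: one y-axis crossing is at y = -1.
(c) Assembling these constraints gives the stated polynomial.

x^3 + x^2*y + y^3 + x + 1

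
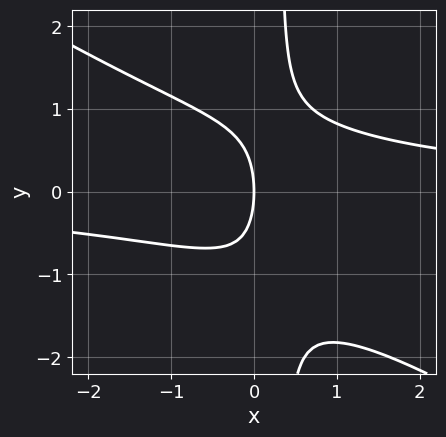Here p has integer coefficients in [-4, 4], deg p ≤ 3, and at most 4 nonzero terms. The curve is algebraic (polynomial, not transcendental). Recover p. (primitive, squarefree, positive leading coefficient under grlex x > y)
2*x^2*y + 3*x*y^2 - y^2 - 3*x

The degree is 3 — a generic line meets the curve in up to 3 points.
Observable constraints: it crosses the x-axis at the gridline x = 0; one y-axis crossing is at y = 0.
Assembling these constraints gives the stated polynomial.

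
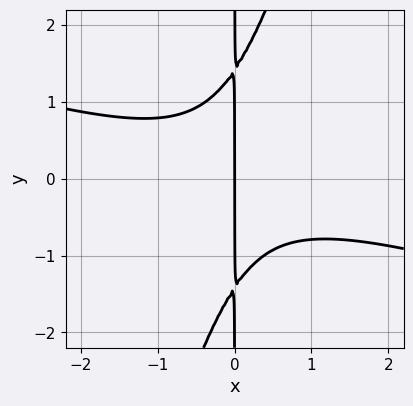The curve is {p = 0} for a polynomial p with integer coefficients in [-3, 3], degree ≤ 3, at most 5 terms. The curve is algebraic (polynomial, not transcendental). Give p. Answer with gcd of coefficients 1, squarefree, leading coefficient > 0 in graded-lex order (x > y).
x^3 + 3*x^2*y - x*y^2 + 2*x

1. The degree is 3 — the shape is more complex than any degree-2 curve.
2. Checking where it meets the axes: every point of the y-axis in the box is on the curve; it meets the x-axis at x = 0 (among the integer gridlines).
3. Putting this together gives p.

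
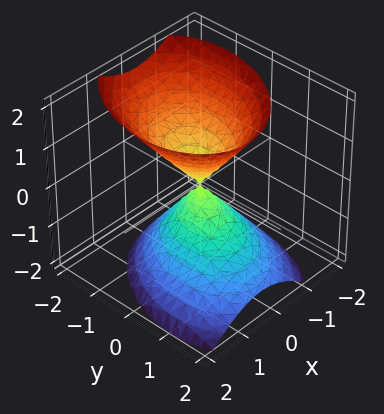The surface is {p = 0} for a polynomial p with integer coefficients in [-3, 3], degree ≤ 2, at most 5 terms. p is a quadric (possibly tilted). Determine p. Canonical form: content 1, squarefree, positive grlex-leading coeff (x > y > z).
(a) The picture has 2 separate pieces. They look like related sheets of one shape, so recover p as a whole.
(b) The degree is 2 — a generic line meets the surface in up to 2 points.
(c) Against the integer gridlines: it crosses the y-axis at the gridline y = 0; it meets the z-axis at z = 0 (among the integer gridlines); one x-axis crossing is at x = 0.
(d) Fitting integer coefficients to these (and the overall shape) gives p.

3*x^2 - x*y + 2*y^2 + y*z - 2*z^2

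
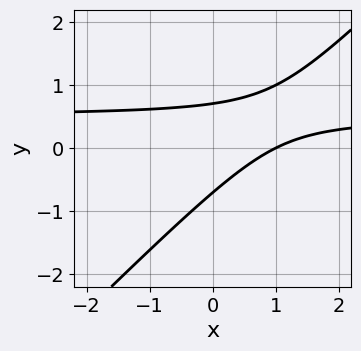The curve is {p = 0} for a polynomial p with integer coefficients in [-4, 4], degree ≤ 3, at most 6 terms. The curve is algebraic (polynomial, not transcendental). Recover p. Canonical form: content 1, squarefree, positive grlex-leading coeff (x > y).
2*x*y - 2*y^2 - x + 1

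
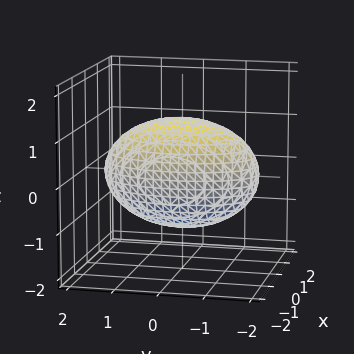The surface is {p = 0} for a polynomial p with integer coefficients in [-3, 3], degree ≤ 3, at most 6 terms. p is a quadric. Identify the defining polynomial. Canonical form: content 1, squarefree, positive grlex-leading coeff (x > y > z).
(a) The degree is 2 — a closed, bounded, convex surface; a quadric.
(b) Symmetries: it's symmetric under x → −x, forcing even powers of x; the z ↦ −z reflection is a symmetry, so z appears only in even powers; mirror symmetry y ↦ −y ⇒ only even powers of y.
(c) From the visible intercepts: among the integer gridlines, it crosses the x-axis at x ∈ {-1, 1}.
(d) Matching integer coefficients to the picture gives p.

3*x^2 + y^2 + 2*z^2 - 3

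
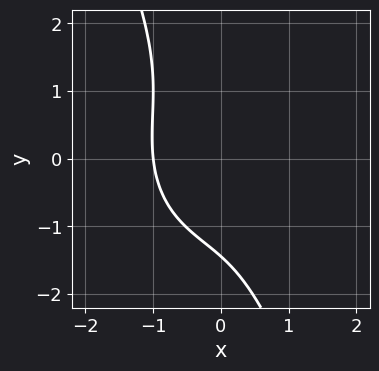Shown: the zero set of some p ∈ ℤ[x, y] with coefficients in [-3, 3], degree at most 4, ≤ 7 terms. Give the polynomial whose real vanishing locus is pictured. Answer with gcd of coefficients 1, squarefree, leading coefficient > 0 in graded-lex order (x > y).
3*x^3 + 2*x*y^2 + y^3 - x*y + 3

First, degree: the shape is more complex than any degree-2 curve, so deg p = 3.
Next, checking where it meets the axes: it crosses the x-axis at the gridline x = -1.
Finally, putting this together gives p.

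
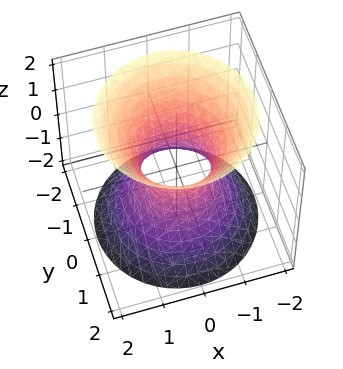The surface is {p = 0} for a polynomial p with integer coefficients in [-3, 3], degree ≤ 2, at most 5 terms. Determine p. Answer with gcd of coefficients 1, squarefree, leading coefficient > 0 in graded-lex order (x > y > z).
1. The degree is 2 — an hourglass — one-sheet hyperboloid; a quadric.
2. Symmetries: the z-axis is an axis of rotation, so x and y enter only as x² + y²; mirror symmetry z ↦ −z ⇒ only even powers of z.
3. From the visible intercepts: a circular section at z = -2 has radius between 1 and 2; the surface avoids every integer z-axis point in the box.
4. Assembling these constraints gives the stated polynomial.

3*x^2 + 3*y^2 - 2*z^2 - 2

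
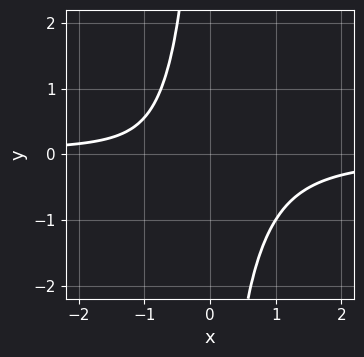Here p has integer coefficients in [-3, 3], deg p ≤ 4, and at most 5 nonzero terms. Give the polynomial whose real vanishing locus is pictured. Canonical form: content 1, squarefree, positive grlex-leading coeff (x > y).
First, degree: no degree-3 curve has this shape, so deg p = 4.
Next, from the axis intercepts and sections: no x-intercept at any integer in the box; the curve avoids every integer y-axis point in the box.
Finally, the integer polynomial consistent with all of this is the stated p.

3*x^3*y - x^2*y^2 + x^2 + x + 2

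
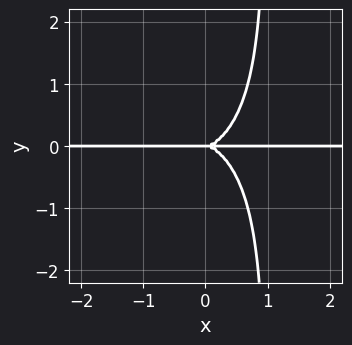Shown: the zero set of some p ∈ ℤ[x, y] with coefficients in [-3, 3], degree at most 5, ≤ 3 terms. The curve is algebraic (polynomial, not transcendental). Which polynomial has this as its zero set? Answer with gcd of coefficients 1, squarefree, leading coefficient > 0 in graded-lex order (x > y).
Degree: a generic line meets the curve in up to 4 points, so deg p = 4.
Against the integer gridlines: every point of the x-axis in the box is on the curve; it meets the y-axis at y = 0 (among the integer gridlines).
Putting this together gives p.

x^3*y + x*y^3 - y^3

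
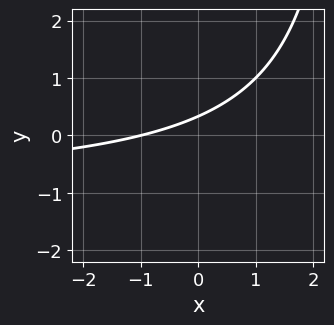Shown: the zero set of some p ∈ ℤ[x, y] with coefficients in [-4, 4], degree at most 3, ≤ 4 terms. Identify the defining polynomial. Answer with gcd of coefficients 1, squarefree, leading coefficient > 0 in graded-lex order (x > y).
Degree: the shape is more complex than any degree-1 curve, so deg p = 2.
From the visible intercepts: one x-axis crossing is at x = -1.
Together with the visible shape, these determine p as stated.

x*y + x - 3*y + 1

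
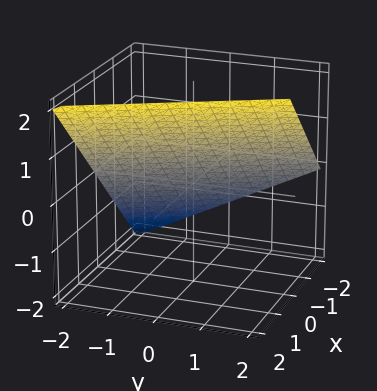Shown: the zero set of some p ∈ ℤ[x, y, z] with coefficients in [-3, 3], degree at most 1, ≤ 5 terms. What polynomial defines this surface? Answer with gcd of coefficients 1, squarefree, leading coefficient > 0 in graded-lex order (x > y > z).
2*x + y - 2*z + 2

(a) Degree: the surface is flat (a plane), so deg p = 1.
(b) Against the integer gridlines: it crosses the x-axis at the gridline x = -1; one z-axis crossing is at z = 1.
(c) Together with the visible shape, these determine p as stated.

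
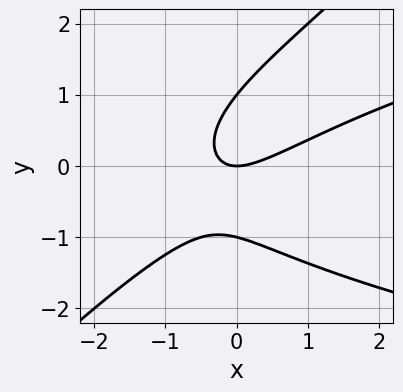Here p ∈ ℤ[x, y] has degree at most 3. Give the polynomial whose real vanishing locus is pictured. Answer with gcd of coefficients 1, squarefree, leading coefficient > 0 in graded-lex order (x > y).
2*x*y^2 - 2*y^3 - 2*x^2 + 3*x*y + 2*y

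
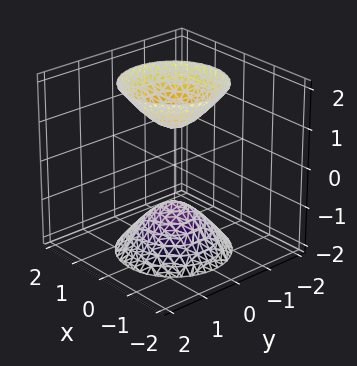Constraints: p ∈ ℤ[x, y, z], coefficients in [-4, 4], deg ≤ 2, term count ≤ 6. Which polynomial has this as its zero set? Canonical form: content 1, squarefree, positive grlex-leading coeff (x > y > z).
1. There are 2 components.
2. deg p = 2.
3. Symmetry: the surface is invariant under rotation about z: p = q(x² + y², z).
4. Reading off the gridlines: the surface avoids every integer x-axis point in the box; among the integer gridlines, it crosses the z-axis at z ∈ {-1, 1}.
5. Fitting integer coefficients to these (and the overall shape) gives p.

2*x^2 + 2*y^2 - z^2 + 1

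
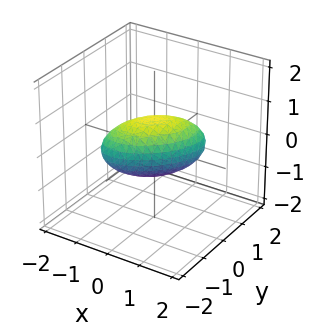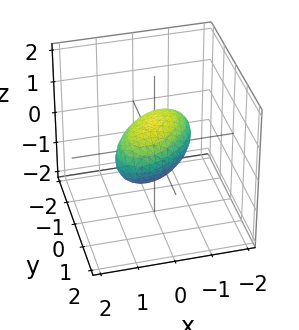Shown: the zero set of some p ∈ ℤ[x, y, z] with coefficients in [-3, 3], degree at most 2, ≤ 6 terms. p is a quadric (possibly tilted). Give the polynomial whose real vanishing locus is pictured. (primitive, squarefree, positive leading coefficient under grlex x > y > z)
deg p = 2.
Checking where it meets the axes: the y-axis gridline crossings are at y ∈ {-1, 1}; among the integer gridlines, it crosses the x-axis at x ∈ {-1, 1}.
Fitting integer coefficients to these (and the overall shape) gives p.

2*x^2 - 2*x*y + 2*y^2 + 3*z^2 - 2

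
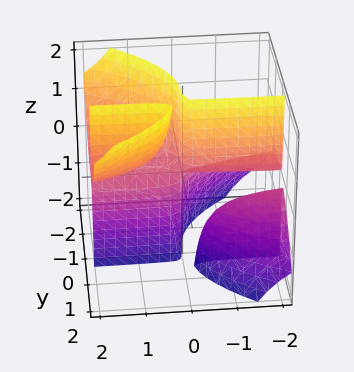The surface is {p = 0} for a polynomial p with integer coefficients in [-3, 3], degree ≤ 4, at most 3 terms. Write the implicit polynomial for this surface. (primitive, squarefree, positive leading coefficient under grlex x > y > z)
3*x*y*z - 2*y^3 - x*z

First, I count 3 distinct pieces. Treating them together as one polynomial.
Then, deg p = 3. No degree-2 surface has this shape.
Next, checking where it meets the axes: it crosses the y-axis at the gridline y = 0; the visible z-axis segment lies entirely on the surface.
Finally, the integer polynomial consistent with all of this is the stated p. Check: (2, 0, 0) on the x-axis lies on the surface, and p(2, 0, 0) = 0. ✓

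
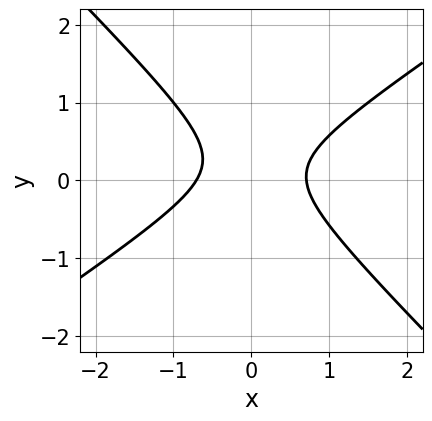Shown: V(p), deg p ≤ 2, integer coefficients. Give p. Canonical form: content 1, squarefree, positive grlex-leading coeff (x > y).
2*x^2 - x*y - 3*y^2 + y - 1

First, deg p = 2. A generic line meets the curve in up to 2 points.
Next, observable constraints: it misses every integer gridline on the y-axis.
Finally, matching integer coefficients to the picture gives p.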